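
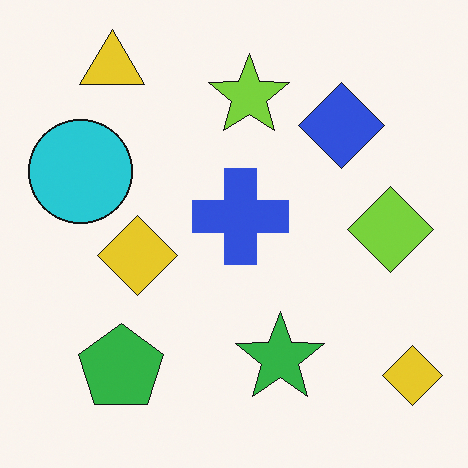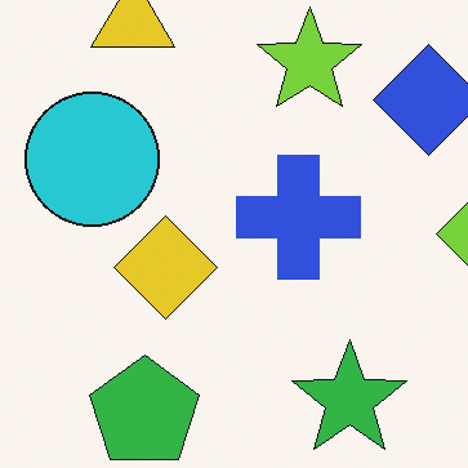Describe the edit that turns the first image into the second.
The transformation is: cropped slightly and scaled back up.

The visible shapes are larger and the field of view is narrower; shapes near the original edges may be partly or wholly outside the frame — a crop-and-rescale.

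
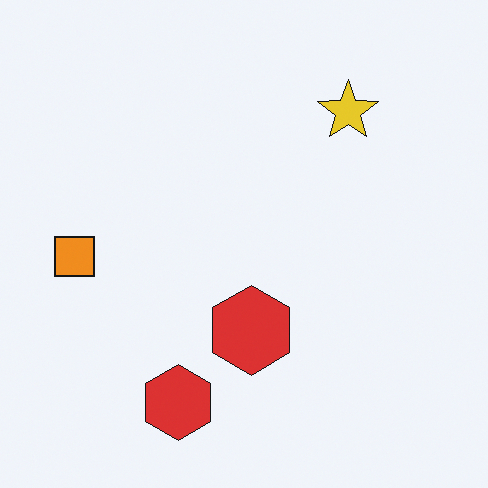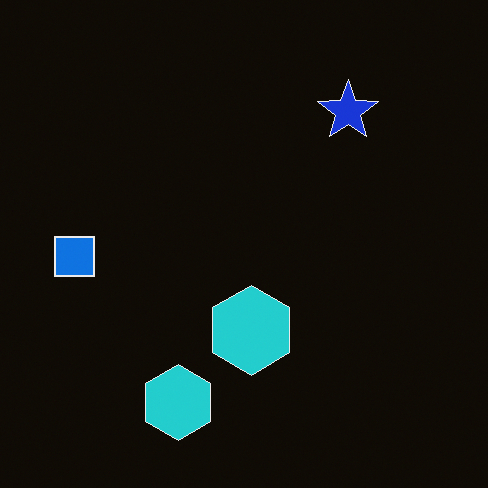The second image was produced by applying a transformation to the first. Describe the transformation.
The image was color-inverted (negative).

The light background has become dark and every shape's color is its complement — a photographic negative.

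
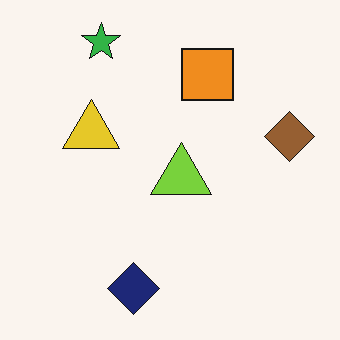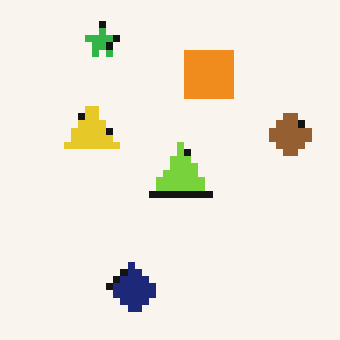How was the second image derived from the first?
The image was pixelated into visible square blocks.

Shapes are reduced to large square blocks; fine edges and outlines are lost — a downscale-then-upscale (mosaic) effect.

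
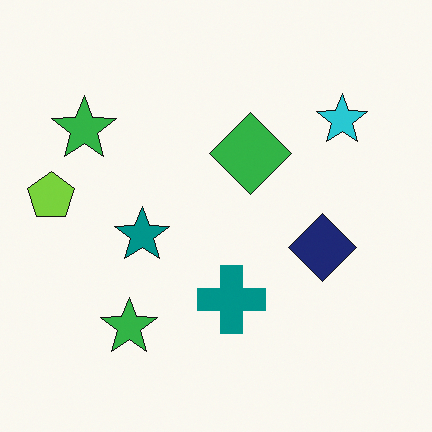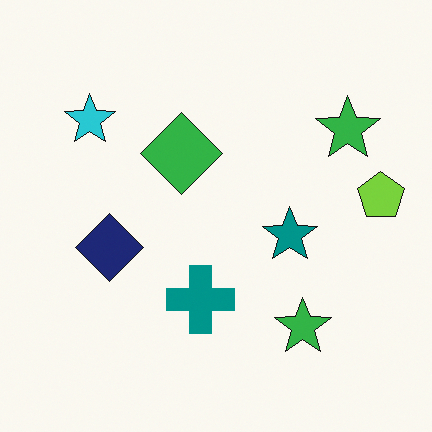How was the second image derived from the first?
Flipped horizontally (left ↔ right).

The lime pentagon is in the left of the first image and the right of the second — shapes on opposite sides of the vertical midline have swapped in a mirror flip.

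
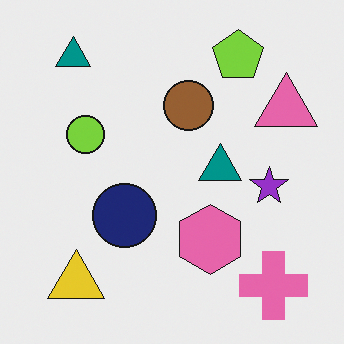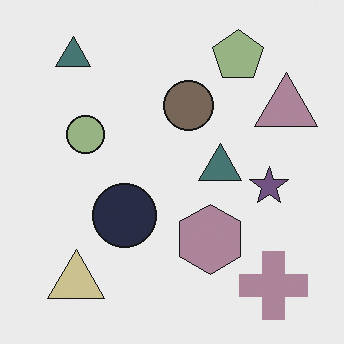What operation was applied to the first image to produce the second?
Heavily desaturated.

All colors are more muted and greyish — a global saturation change.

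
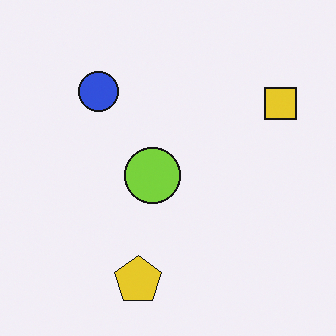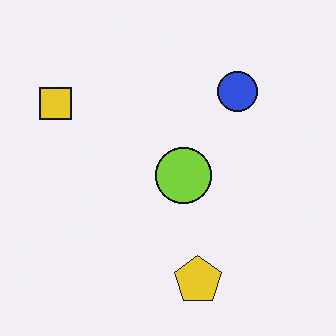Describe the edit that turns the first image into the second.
The second image is the first flipped horizontally (left ↔ right).

The yellow square is in the top-right of the first image and the top-left of the second — shapes on opposite sides of the vertical midline have swapped in a mirror flip.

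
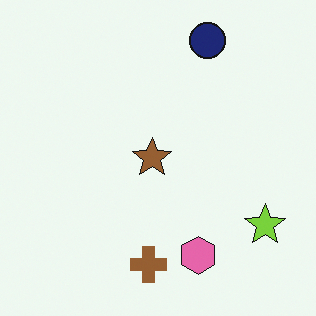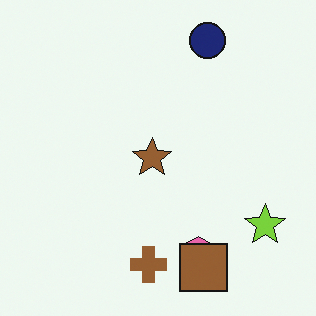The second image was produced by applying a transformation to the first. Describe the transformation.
Overlaid with an additional brown square.

A brown square appears in the second image that is absent from the first.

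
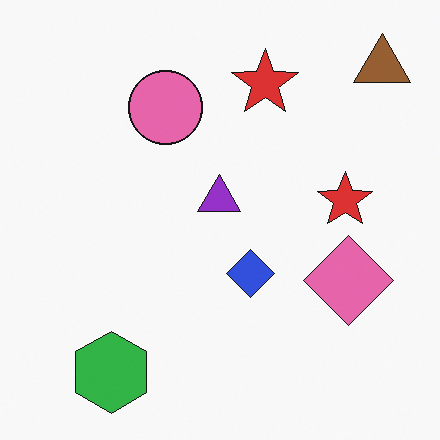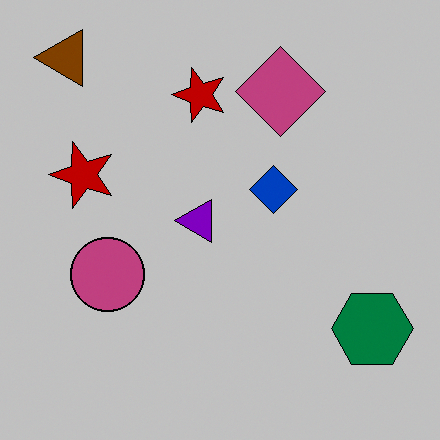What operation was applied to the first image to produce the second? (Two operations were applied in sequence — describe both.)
The second image is the first aggressively posterized, then rotated 90° counter-clockwise.

Each flat color has snapped to a coarser quantized level — most visibly, the near-white background has dropped to a flat grey. The brown triangle sits in the top-right of the first image and the top-left of the second — consistent with a whole-image 90° counter-clockwise rotation.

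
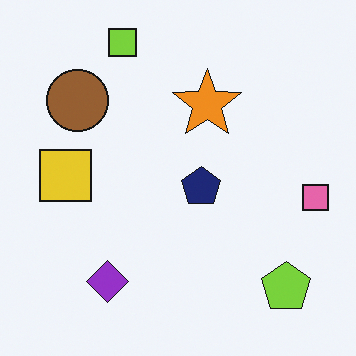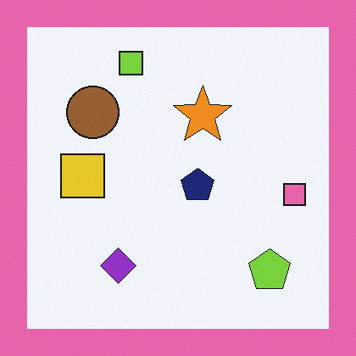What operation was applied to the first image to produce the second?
This is the original image framed with a pink border.

A solid pink frame runs around the edge of the second image, with the content slightly shrunk inside it.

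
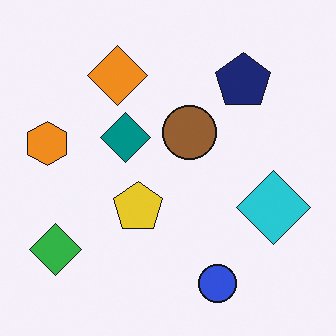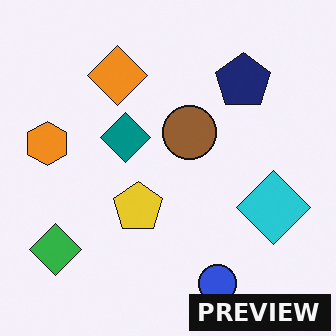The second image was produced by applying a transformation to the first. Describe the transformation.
Watermarked with the text "PREVIEW" in the lower-right corner.

A dark label reading "PREVIEW" appears in the lower-right corner.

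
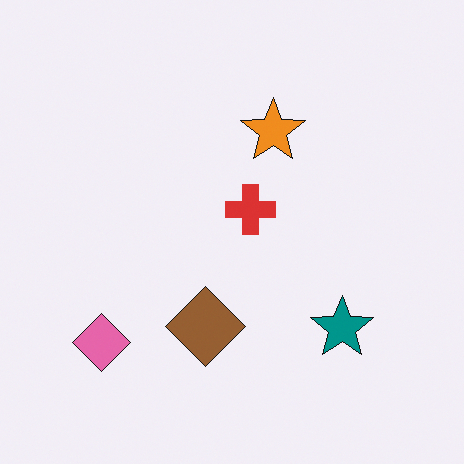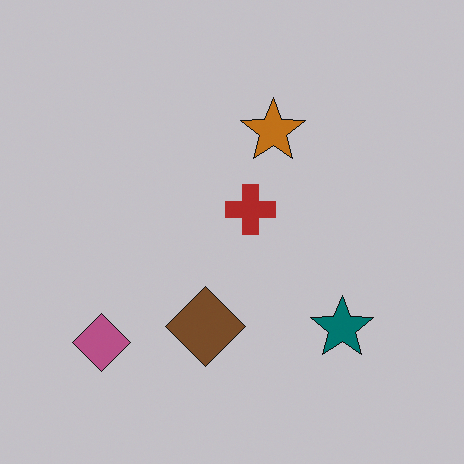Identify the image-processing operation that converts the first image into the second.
The image was darkened a little.

Every pixel — background and shapes alike — is uniformly darkened.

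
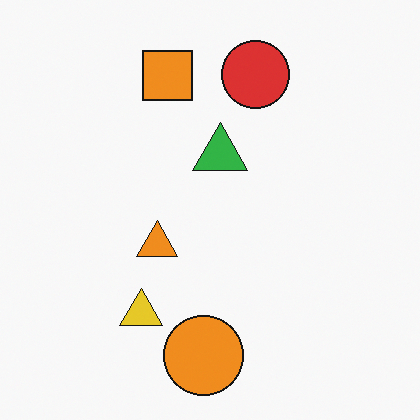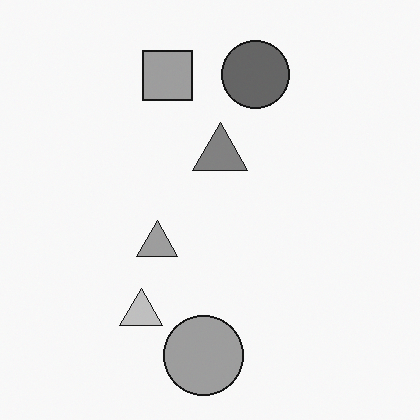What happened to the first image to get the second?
It was converted to grayscale.

All color is removed — every shape is now a shade of grey.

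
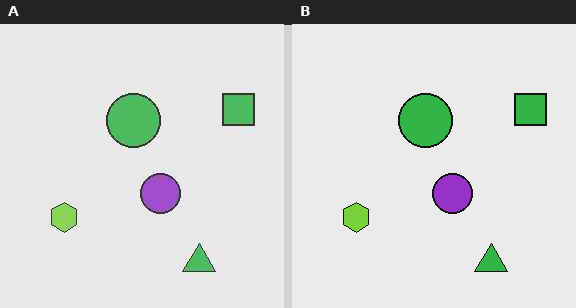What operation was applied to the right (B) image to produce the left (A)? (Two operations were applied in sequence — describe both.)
Given moderate JPEG compression, then given slightly reduced contrast.

Blocky 8×8 compression artifacts appear around shape edges and the flat background shows ringing — characteristic JPEG degradation. Tones are pushed toward mid-grey across the whole image — a global contrast change.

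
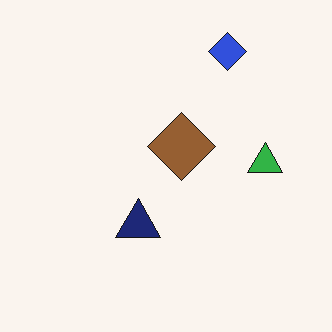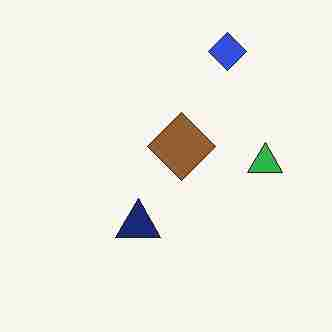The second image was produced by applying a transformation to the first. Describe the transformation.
The transformation is: heavily JPEG-compressed with obvious blocking artifacts.

Blocky 8×8 compression artifacts appear around shape edges and the flat background shows ringing — characteristic JPEG degradation.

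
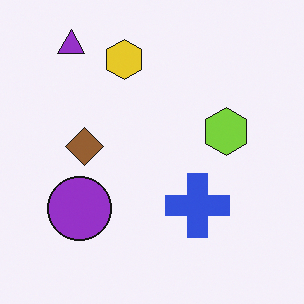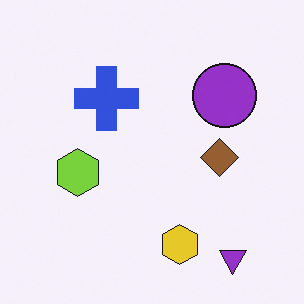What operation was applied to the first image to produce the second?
The transformation is: rotated 180°.

The purple triangle sits in the top-left of the first image and the bottom-right of the second — consistent with a whole-image 180° rotation.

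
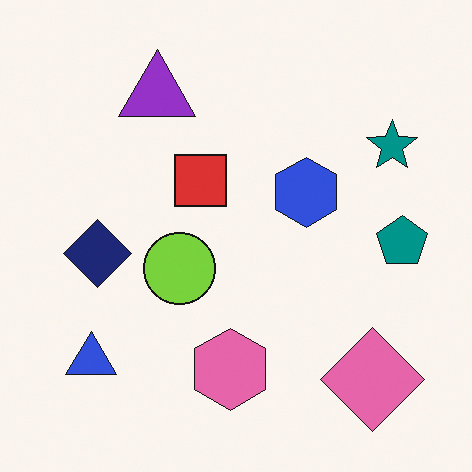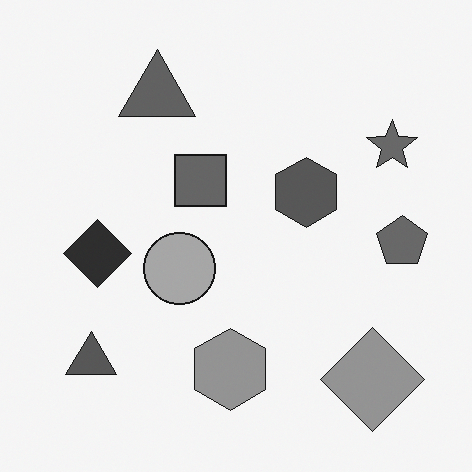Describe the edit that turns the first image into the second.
Converted to grayscale.

All color is removed — every shape is now a shade of grey.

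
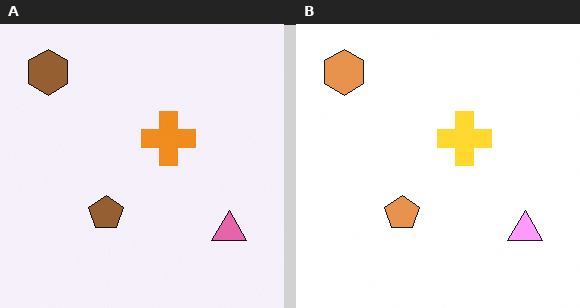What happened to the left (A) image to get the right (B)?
This is the original image noticeably brightened.

Every pixel — background and shapes alike — is uniformly brightened.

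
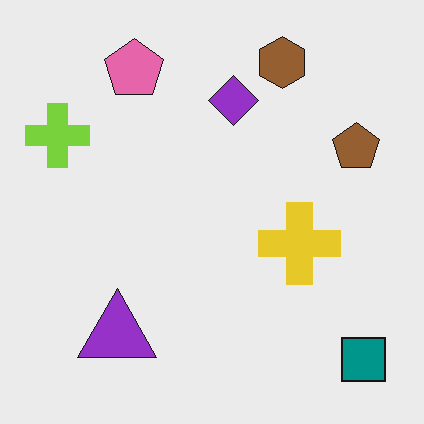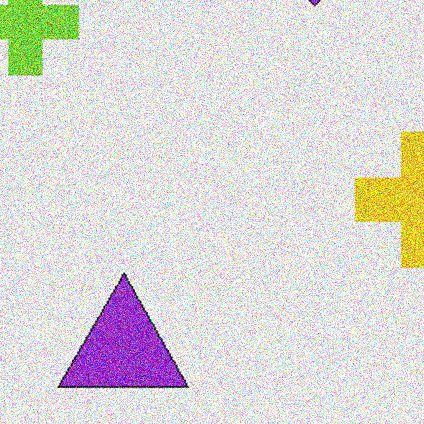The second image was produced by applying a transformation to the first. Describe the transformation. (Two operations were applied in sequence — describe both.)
Cropped to a noticeably smaller region and rescaled, then degraded with heavy additive noise.

The visible shapes are larger and the field of view is narrower; shapes near the original edges may be partly or wholly outside the frame — a crop-and-rescale. Random speckle covers the whole image, including the flat background.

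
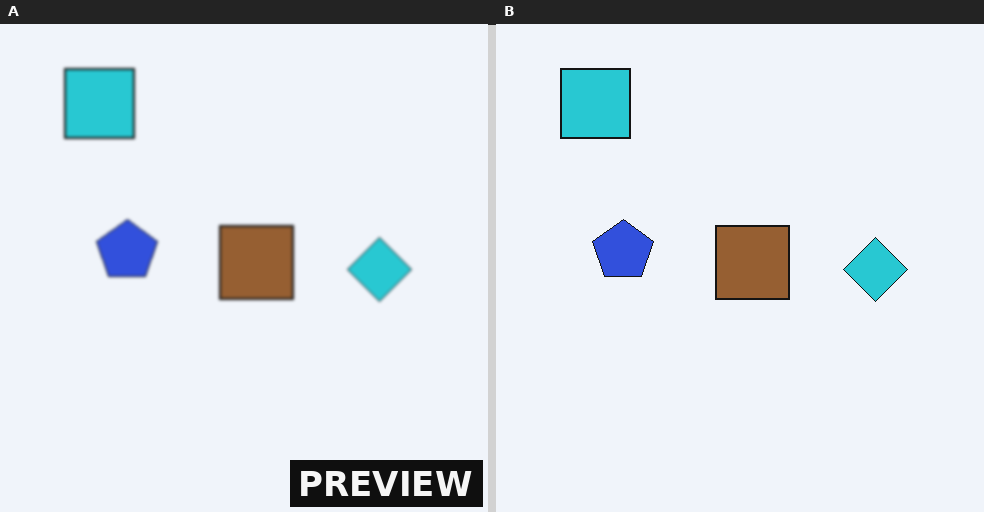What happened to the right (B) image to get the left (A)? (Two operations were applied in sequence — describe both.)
The transformation is: slightly softened, then watermarked with the text "PREVIEW" in the lower-right corner.

Shape edges and outlines are uniformly softened across the whole image. A dark label reading "PREVIEW" appears in the lower-right corner.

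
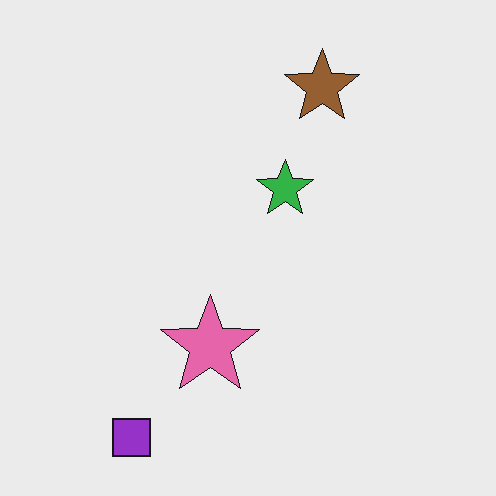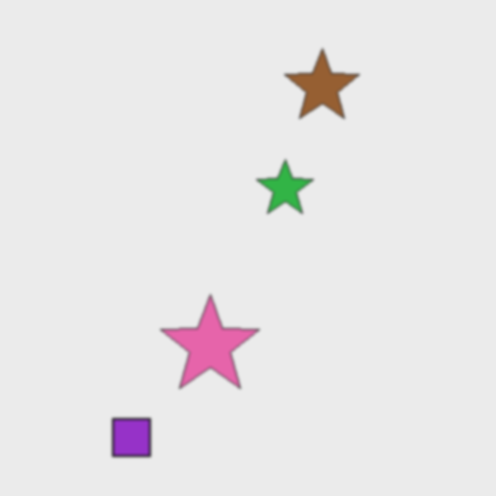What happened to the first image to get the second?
The transformation is: lightly blurred.

Shape edges and outlines are uniformly softened across the whole image.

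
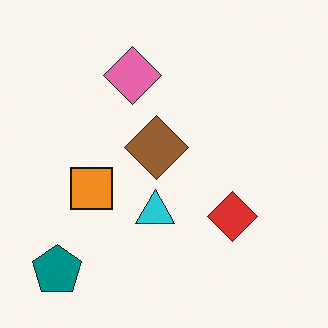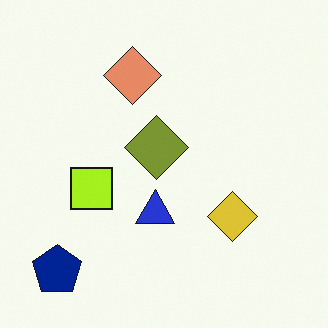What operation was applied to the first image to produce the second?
This is the original image hue-shifted by a small amount.

Every shape's color has rotated by the same amount around the hue wheel — a uniform hue shift.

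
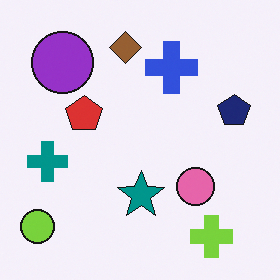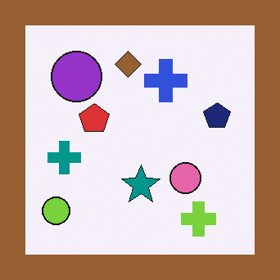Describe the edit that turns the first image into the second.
The second image is the first framed with a brown border.

A solid brown frame runs around the edge of the second image, with the content slightly shrunk inside it.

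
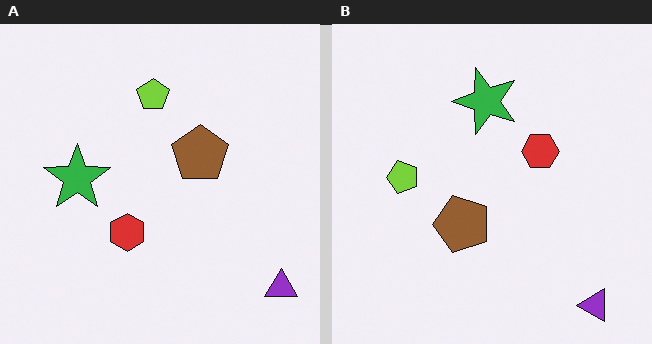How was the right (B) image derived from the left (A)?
The image was transposed (reflected across the top-left ↔ bottom-right diagonal).

Shapes have swapped their row and column positions — what was in the top-right is now in the bottom-left — a diagonal reflection.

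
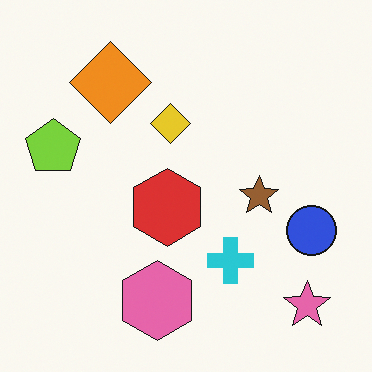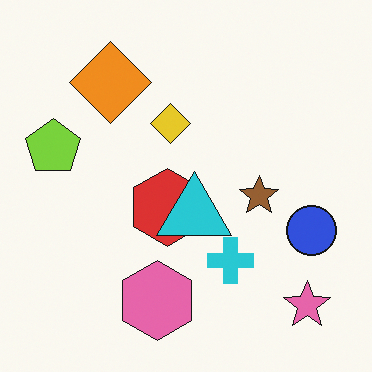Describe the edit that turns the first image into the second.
The transformation is: overlaid with an additional cyan triangle.

A cyan triangle appears in the second image that is absent from the first.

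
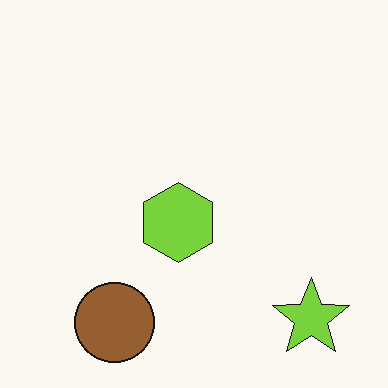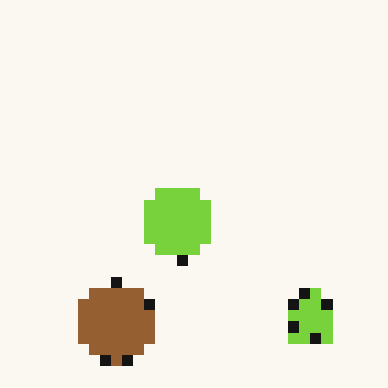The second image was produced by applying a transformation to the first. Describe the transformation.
It was coarsely pixelated.

Shapes are reduced to large square blocks; fine edges and outlines are lost — a downscale-then-upscale (mosaic) effect.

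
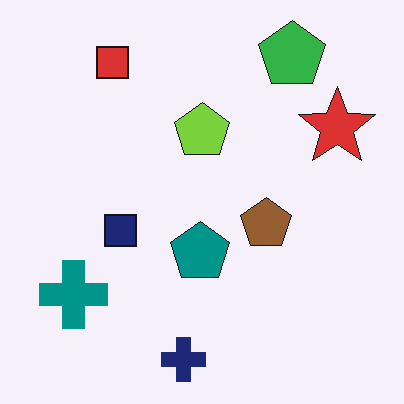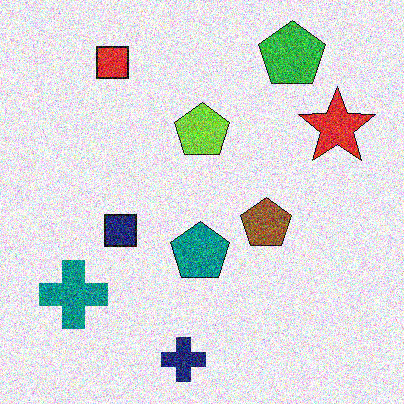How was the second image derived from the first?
Degraded with a thick layer of grain.

Random speckle covers the whole image, including the flat background.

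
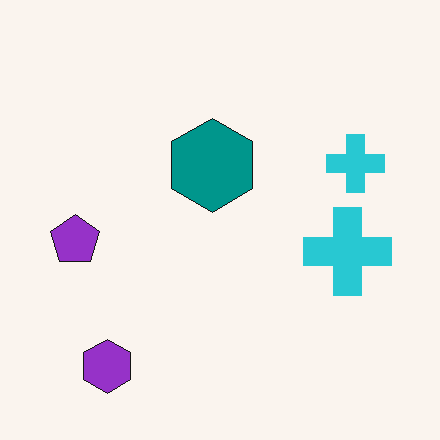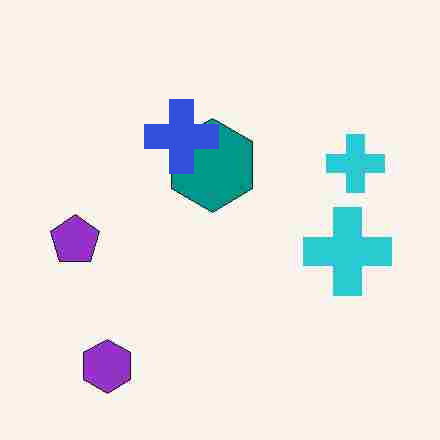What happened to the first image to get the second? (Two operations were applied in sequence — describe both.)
This is the original image degraded with heavy JPEG compression, then overlaid with an additional blue cross.

Blocky 8×8 compression artifacts appear around shape edges and the flat background shows ringing — characteristic JPEG degradation. A blue cross appears in the second image that is absent from the first.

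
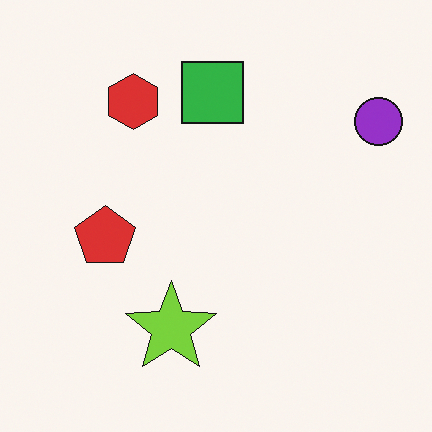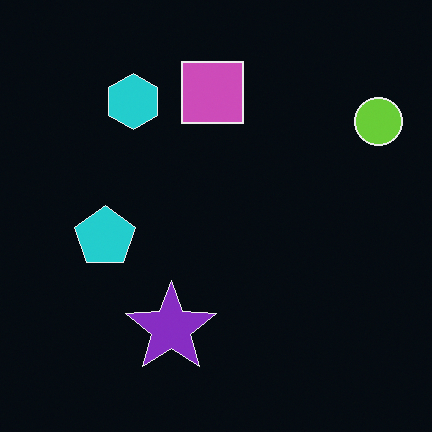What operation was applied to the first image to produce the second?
It was color-inverted (negative).

The light background has become dark and every shape's color is its complement — a photographic negative.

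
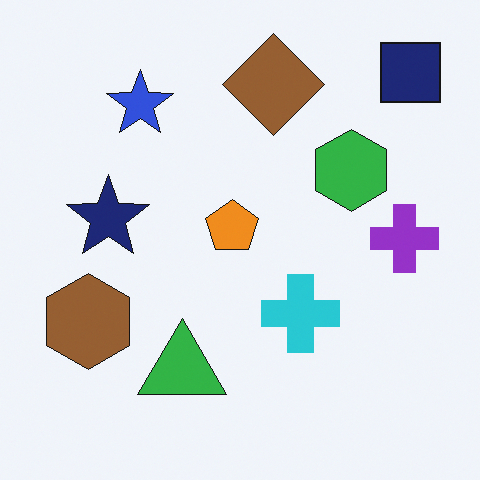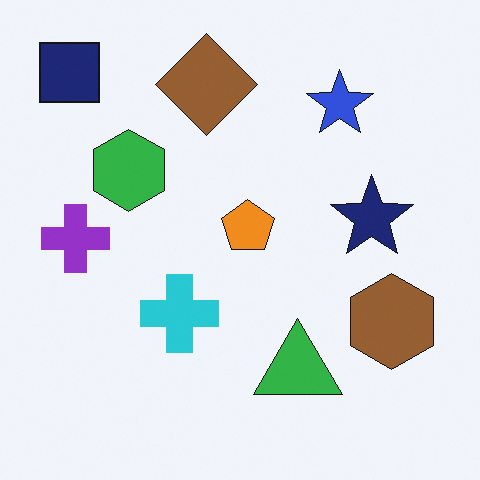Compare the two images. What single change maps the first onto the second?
Flipped horizontally (left ↔ right).

The navy square is in the top-right of the first image and the top-left of the second — shapes on opposite sides of the vertical midline have swapped in a mirror flip.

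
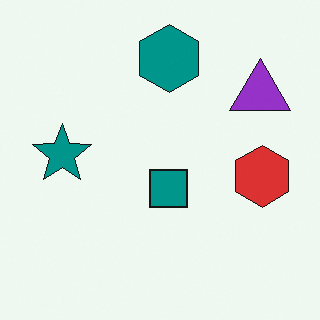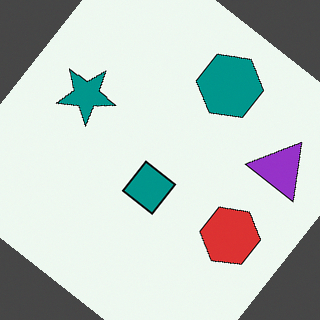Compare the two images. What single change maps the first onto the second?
Rotated clockwise by a large amount — several tens of degrees.

Every shape is tilted by the same angle and the image corners show triangular fill wedges — a whole-image rotation by a non-right angle.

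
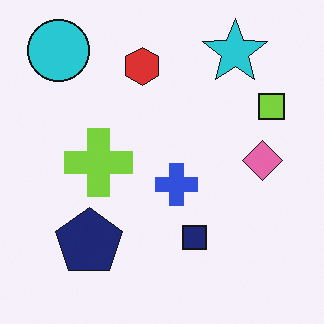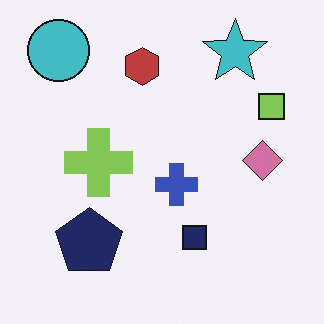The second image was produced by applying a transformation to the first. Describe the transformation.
The image was slightly desaturated.

All colors are more muted and greyish — a global saturation change.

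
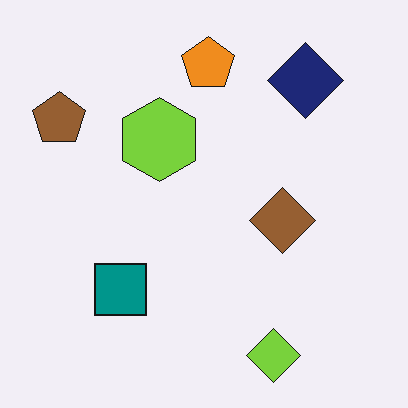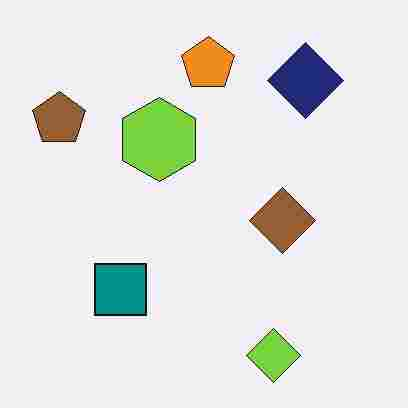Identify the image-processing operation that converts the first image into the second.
The transformation is: degraded with heavy JPEG compression.

Blocky 8×8 compression artifacts appear around shape edges and the flat background shows ringing — characteristic JPEG degradation.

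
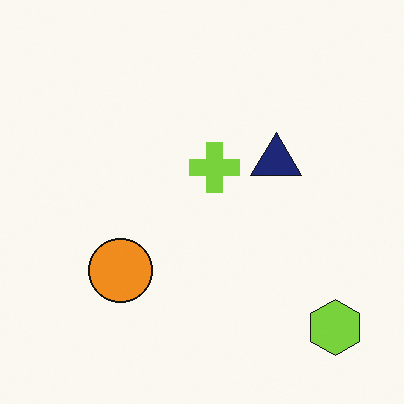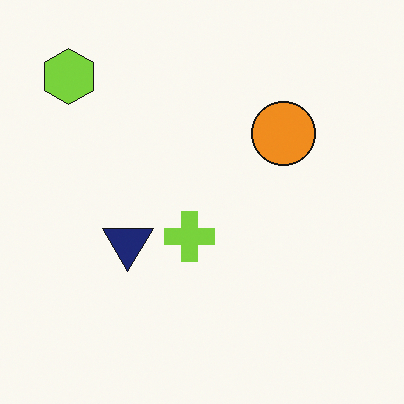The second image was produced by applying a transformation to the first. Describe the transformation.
The transformation is: rotated 180°.

The lime hexagon sits in the bottom-right of the first image and the top-left of the second — consistent with a whole-image 180° rotation.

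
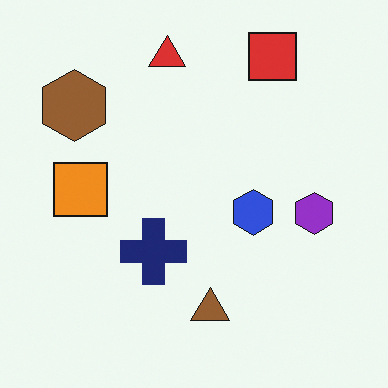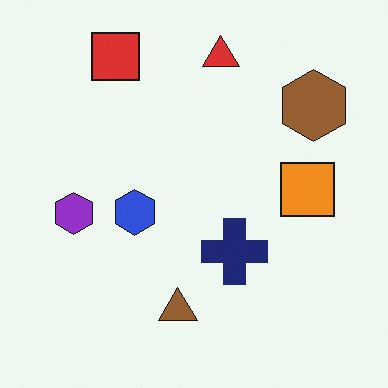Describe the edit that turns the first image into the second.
This is the original image flipped horizontally (left ↔ right).

The purple hexagon is in the right of the first image and the left of the second — shapes on opposite sides of the vertical midline have swapped in a mirror flip.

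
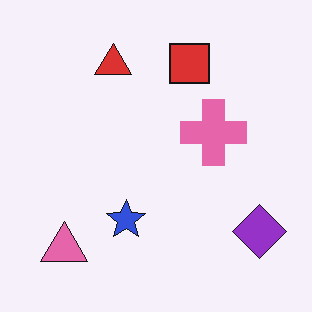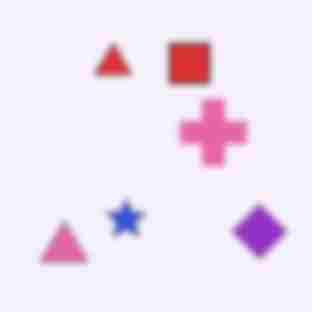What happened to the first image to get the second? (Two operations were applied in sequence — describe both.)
The image was noticeably gaussian-blurred, then degraded with heavy JPEG compression.

Shape edges and outlines are uniformly softened across the whole image. Blocky 8×8 compression artifacts appear around shape edges and the flat background shows ringing — characteristic JPEG degradation.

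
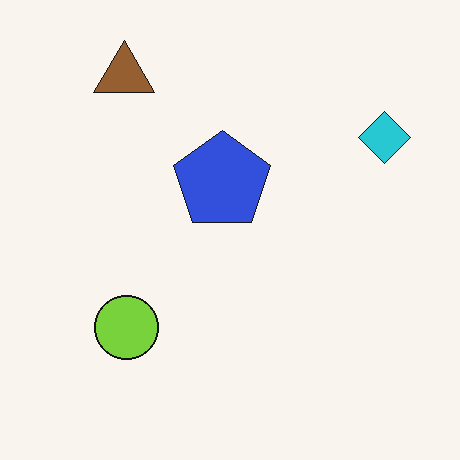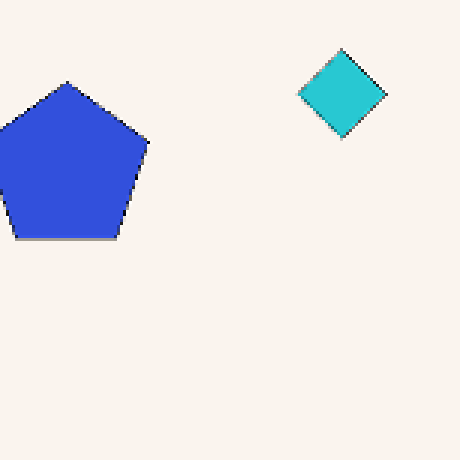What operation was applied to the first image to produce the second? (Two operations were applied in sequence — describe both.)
The second image is the first cropped tightly and scaled back up, then lightly pixelated (a mild mosaic effect).

The visible shapes are larger and the field of view is narrower; shapes near the original edges may be partly or wholly outside the frame — a crop-and-rescale. Shapes are reduced to large square blocks; fine edges and outlines are lost — a downscale-then-upscale (mosaic) effect.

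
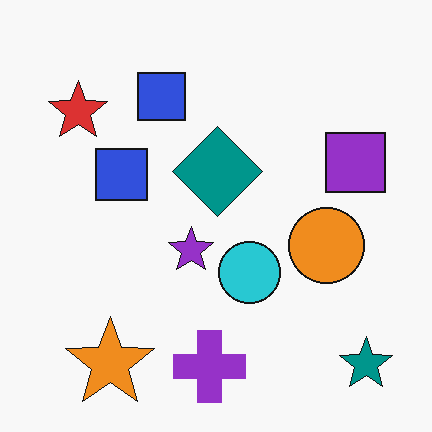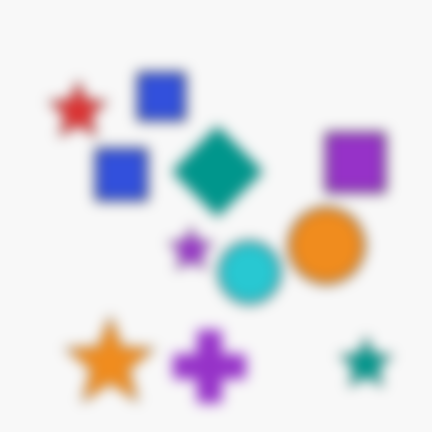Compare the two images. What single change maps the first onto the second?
This is the original image strongly gaussian-blurred.

Shape edges and outlines are uniformly softened across the whole image.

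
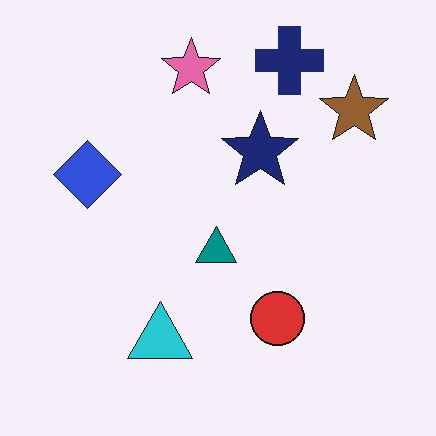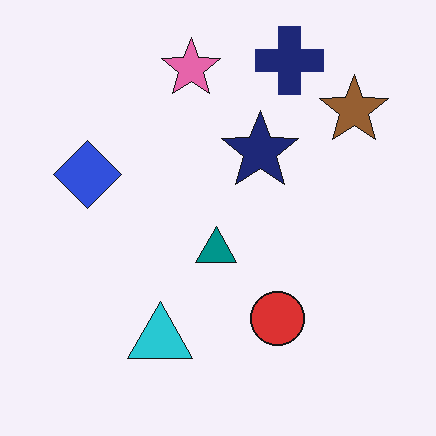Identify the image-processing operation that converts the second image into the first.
This is the original image given moderate JPEG compression.

Blocky 8×8 compression artifacts appear around shape edges and the flat background shows ringing — characteristic JPEG degradation.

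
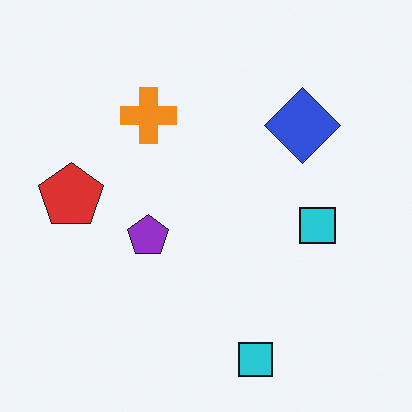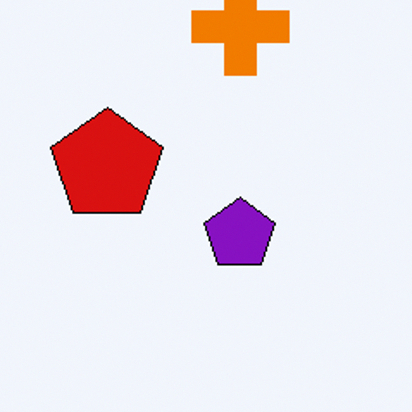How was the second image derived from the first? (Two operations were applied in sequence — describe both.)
The second image is the first given slightly increased contrast, then cropped tightly and scaled back up.

Tones are pushed away from mid-grey across the whole image — a global contrast change. The visible shapes are larger and the field of view is narrower; shapes near the original edges may be partly or wholly outside the frame — a crop-and-rescale.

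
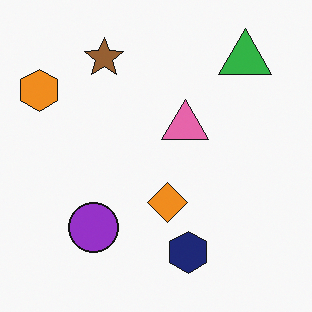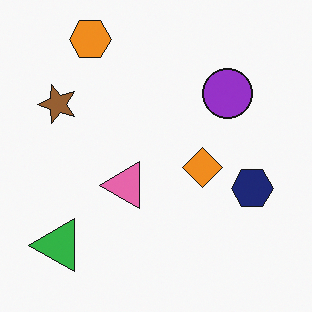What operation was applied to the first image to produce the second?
The transformation is: transposed (reflected across the top-left ↔ bottom-right diagonal).

Shapes have swapped their row and column positions — what was in the top-right is now in the bottom-left — a diagonal reflection.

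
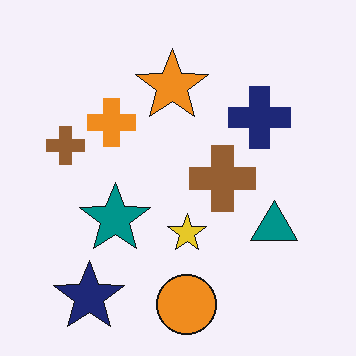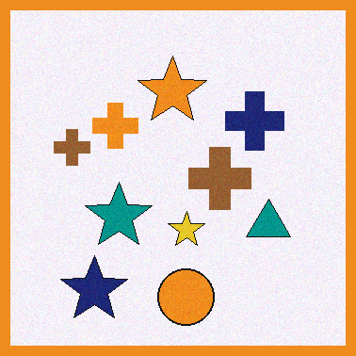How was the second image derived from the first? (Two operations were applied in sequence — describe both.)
The image was degraded with light additive noise, then framed with a orange border.

Random speckle covers the whole image, including the flat background. A solid orange frame runs around the edge of the second image, with the content slightly shrunk inside it.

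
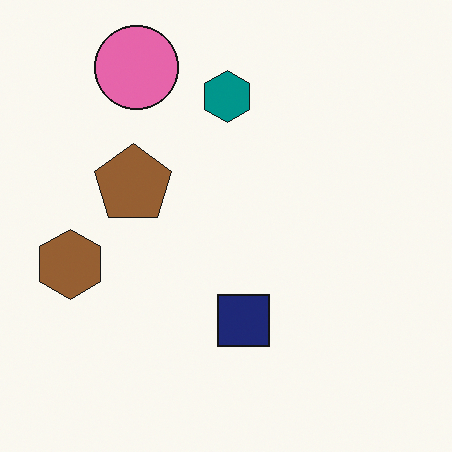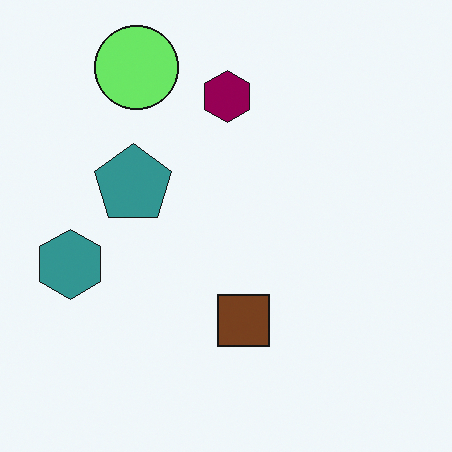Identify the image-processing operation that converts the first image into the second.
This is the original image hue-shifted through roughly a third of the color wheel.

Every shape's color has rotated by the same amount around the hue wheel — a uniform hue shift.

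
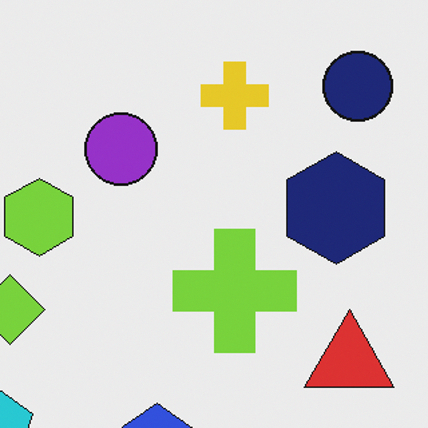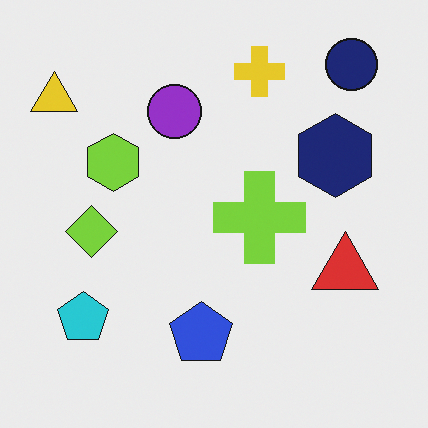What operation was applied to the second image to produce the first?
The image was cropped to a modestly smaller region and rescaled.

The visible shapes are larger and the field of view is narrower; shapes near the original edges may be partly or wholly outside the frame — a crop-and-rescale.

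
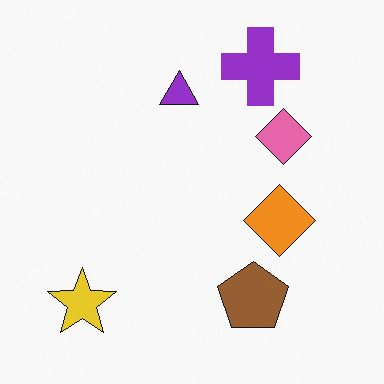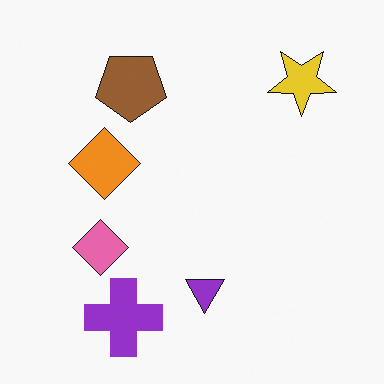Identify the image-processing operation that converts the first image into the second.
The second image is the first rotated 180°.

The yellow star sits in the bottom-left of the first image and the top-right of the second — consistent with a whole-image 180° rotation.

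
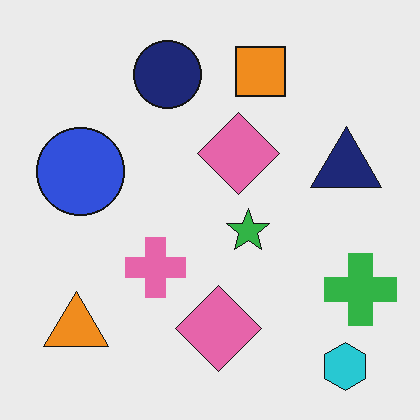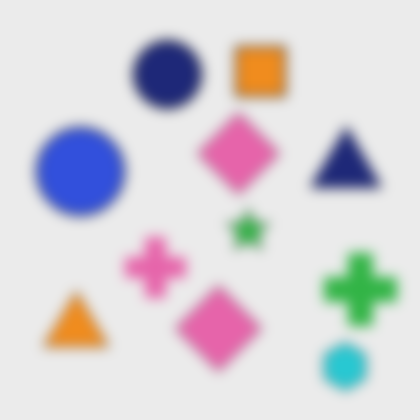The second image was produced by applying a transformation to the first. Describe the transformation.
It was strongly gaussian-blurred.

Shape edges and outlines are uniformly softened across the whole image.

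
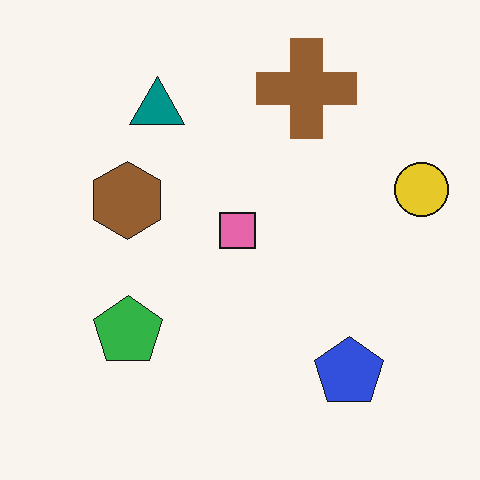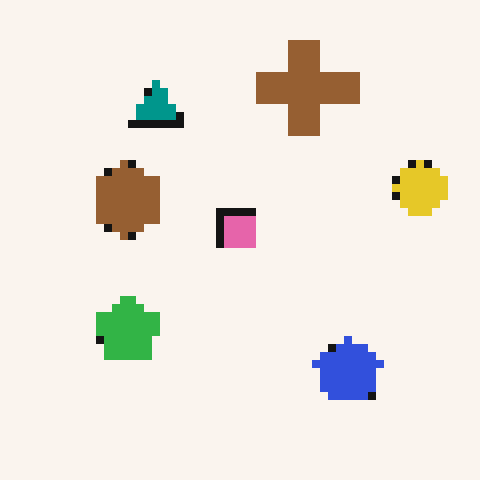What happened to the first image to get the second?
The second image is the first moderately pixelated.

Shapes are reduced to large square blocks; fine edges and outlines are lost — a downscale-then-upscale (mosaic) effect.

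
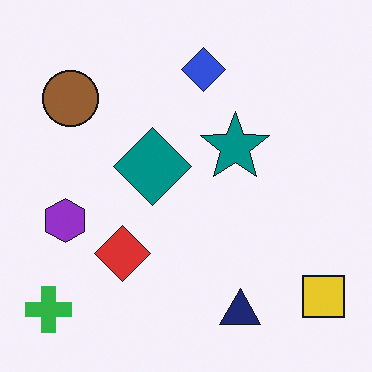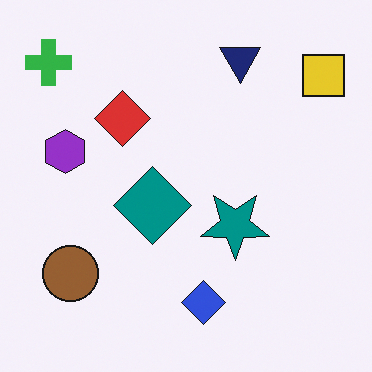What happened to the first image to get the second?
This is the original image flipped vertically (top ↔ bottom).

The navy triangle is in the bottom of the first image and the top of the second — shapes on opposite sides of the horizontal midline have swapped in a mirror flip.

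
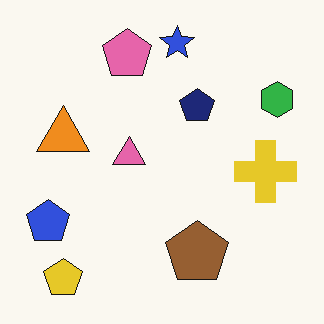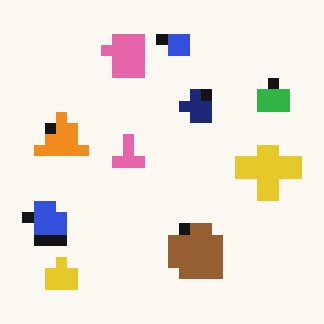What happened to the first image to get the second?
It was coarsely pixelated.

Shapes are reduced to large square blocks; fine edges and outlines are lost — a downscale-then-upscale (mosaic) effect.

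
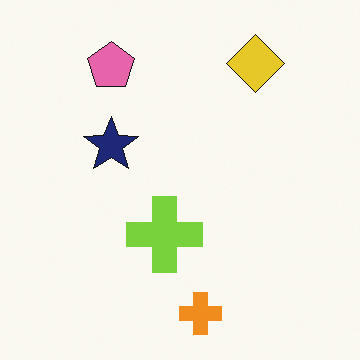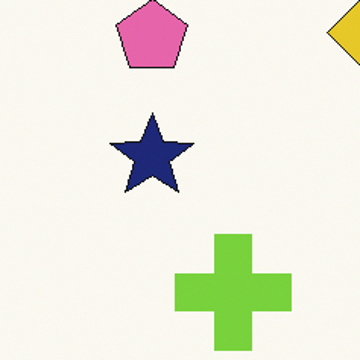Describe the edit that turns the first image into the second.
The transformation is: cropped to a modestly smaller region and rescaled.

The visible shapes are larger and the field of view is narrower; shapes near the original edges may be partly or wholly outside the frame — a crop-and-rescale.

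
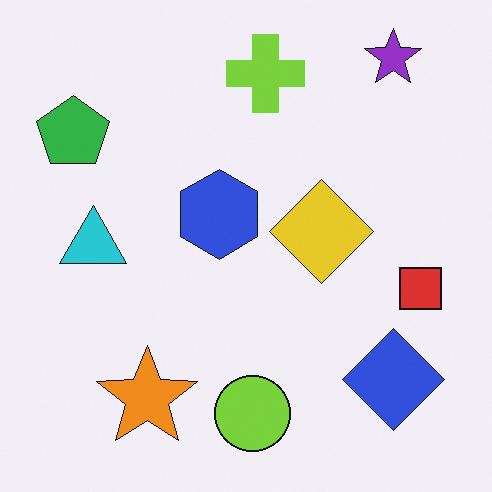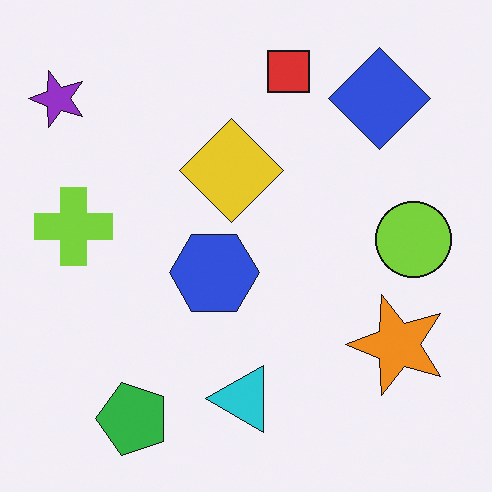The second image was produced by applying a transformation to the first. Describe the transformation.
The image was rotated 90° counter-clockwise.

The purple star sits in the top-right of the first image and the top-left of the second — consistent with a whole-image 90° counter-clockwise rotation.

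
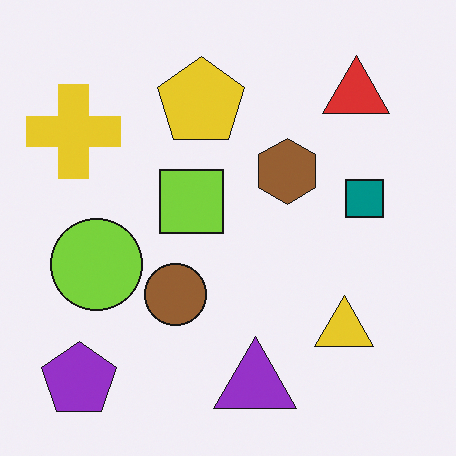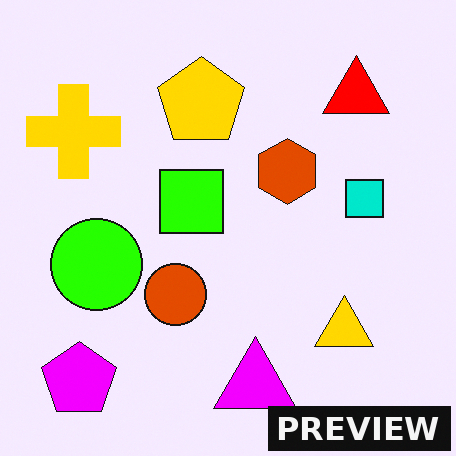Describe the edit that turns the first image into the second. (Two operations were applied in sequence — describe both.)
The transformation is: made much more vivid (saturation change), then watermarked with the text "PREVIEW" in the lower-right corner.

All colors are more vivid — a global saturation change. A dark label reading "PREVIEW" appears in the lower-right corner.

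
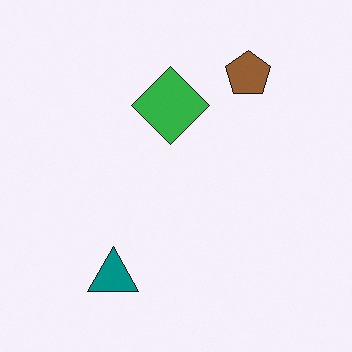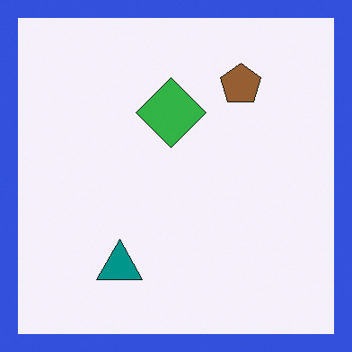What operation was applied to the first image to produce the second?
The second image is the first framed with a blue border.

A solid blue frame runs around the edge of the second image, with the content slightly shrunk inside it.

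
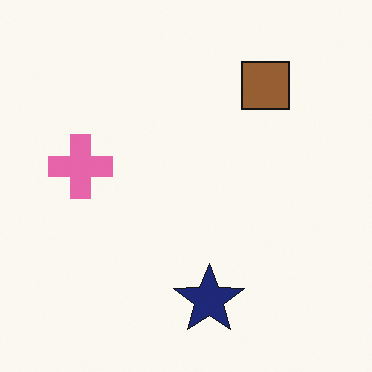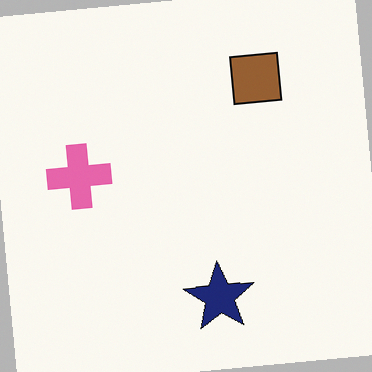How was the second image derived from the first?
The image was rotated counter-clockwise by a slight angle.

Every shape is tilted by the same angle and the image corners show triangular fill wedges — a whole-image rotation by a non-right angle.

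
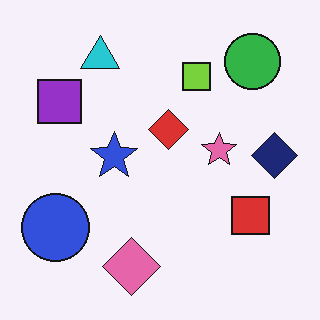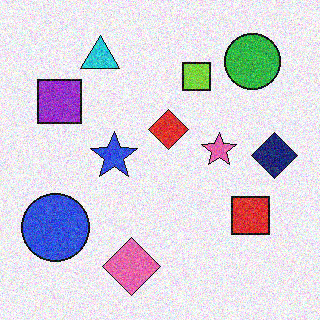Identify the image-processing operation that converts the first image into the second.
The image was degraded with moderate additive noise.

Random speckle covers the whole image, including the flat background.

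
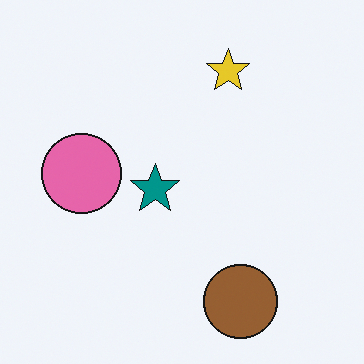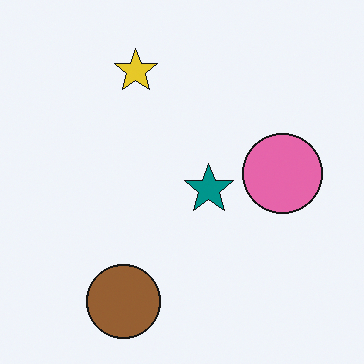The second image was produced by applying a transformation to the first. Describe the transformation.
It was flipped horizontally (left ↔ right).

The pink circle is in the left of the first image and the right of the second — shapes on opposite sides of the vertical midline have swapped in a mirror flip.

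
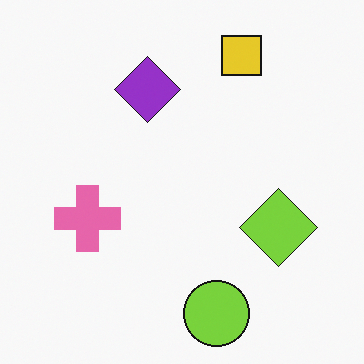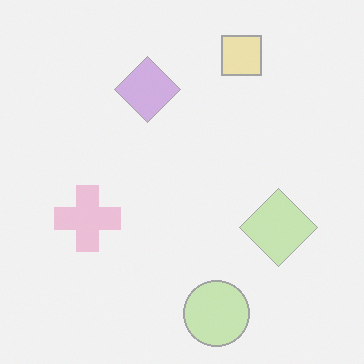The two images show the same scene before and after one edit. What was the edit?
The transformation is: washed out (contrast reduced).

Tones are pushed toward mid-grey across the whole image — a global contrast change.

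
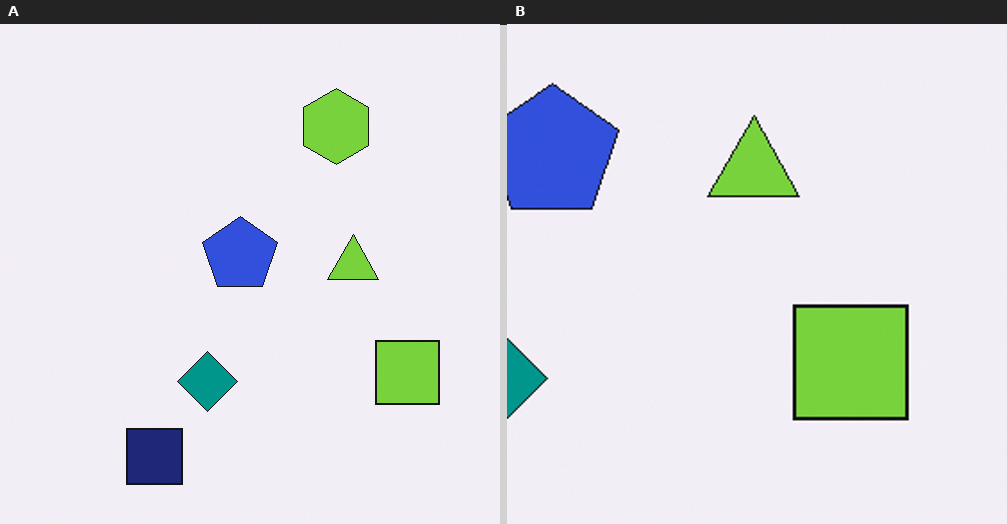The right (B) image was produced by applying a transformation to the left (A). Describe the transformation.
The right (B) image is the left (A) cropped to a noticeably smaller region and rescaled.

The visible shapes are larger and the field of view is narrower; shapes near the original edges may be partly or wholly outside the frame — a crop-and-rescale.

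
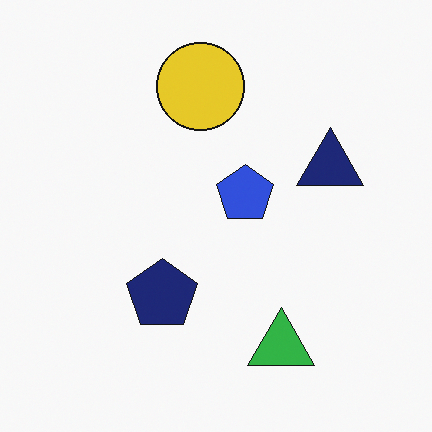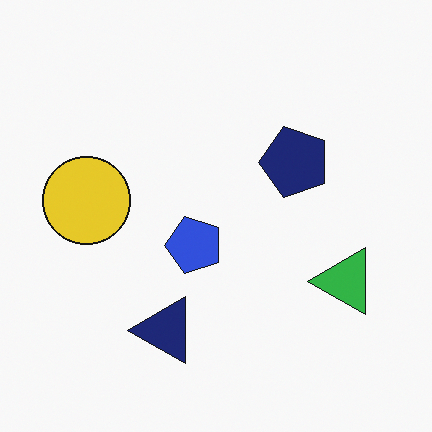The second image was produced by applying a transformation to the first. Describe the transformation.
The image was transposed (reflected across the top-left ↔ bottom-right diagonal).

Shapes have swapped their row and column positions — what was in the top-right is now in the bottom-left — a diagonal reflection.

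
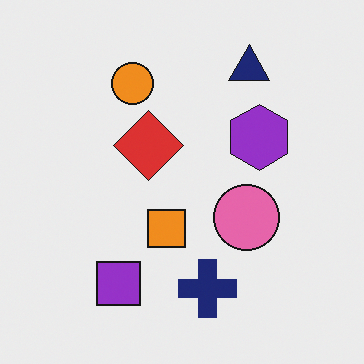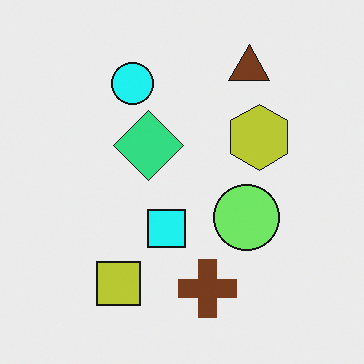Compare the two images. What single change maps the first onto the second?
Hue-shifted by a moderate amount.

Every shape's color has rotated by the same amount around the hue wheel — a uniform hue shift.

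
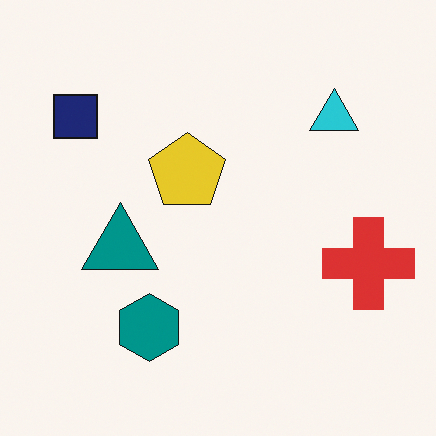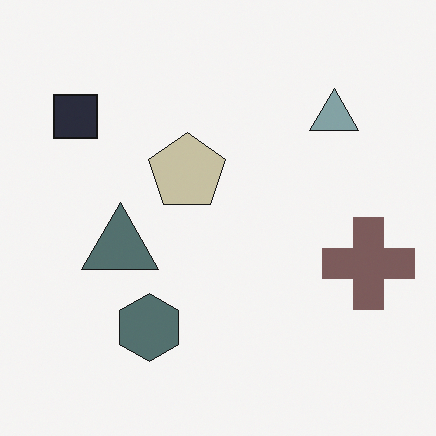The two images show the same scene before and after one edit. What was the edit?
It was heavily desaturated.

All colors are more muted and greyish — a global saturation change.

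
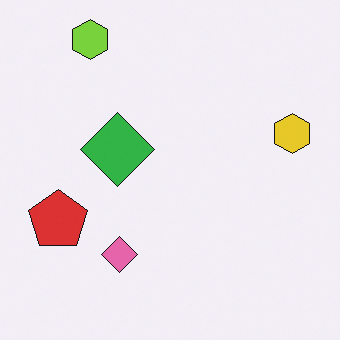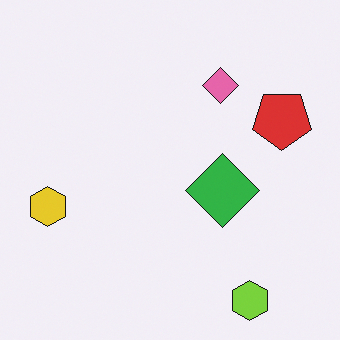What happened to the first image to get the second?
This is the original image rotated 180°.

The lime hexagon sits in the top-left of the first image and the bottom-right of the second — consistent with a whole-image 180° rotation.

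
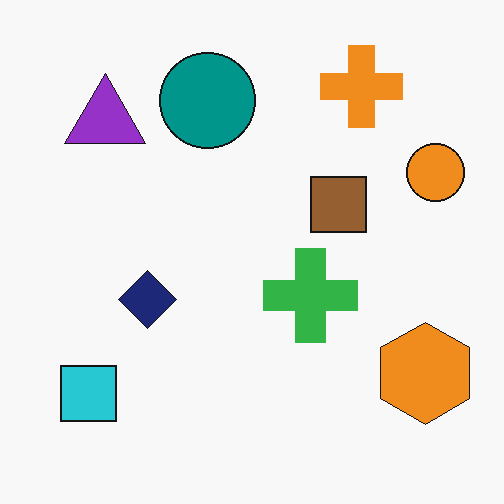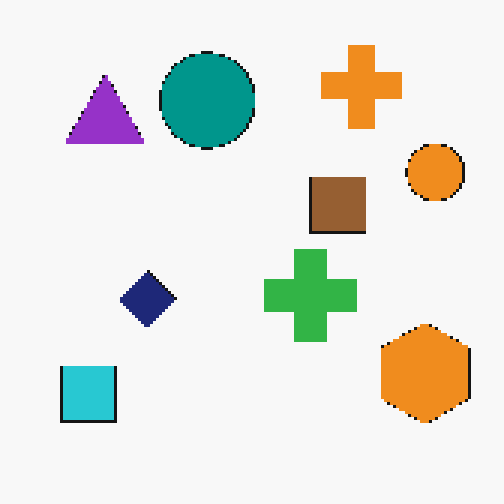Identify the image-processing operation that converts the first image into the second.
The image was lightly pixelated (a mild mosaic effect).

Shapes are reduced to large square blocks; fine edges and outlines are lost — a downscale-then-upscale (mosaic) effect.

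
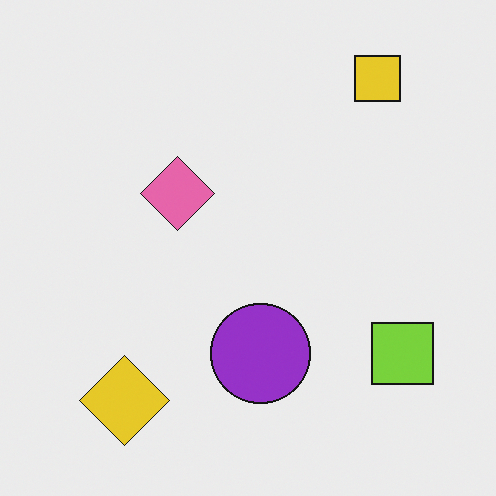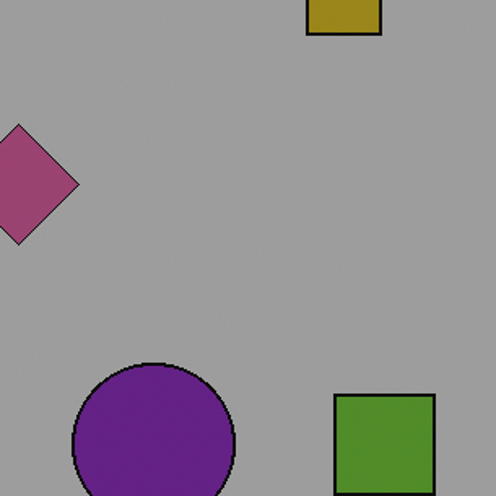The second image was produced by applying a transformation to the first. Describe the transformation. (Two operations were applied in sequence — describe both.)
The second image is the first darkened a lot, then cropped tightly and scaled back up.

Every pixel — background and shapes alike — is uniformly darkened. The visible shapes are larger and the field of view is narrower; shapes near the original edges may be partly or wholly outside the frame — a crop-and-rescale.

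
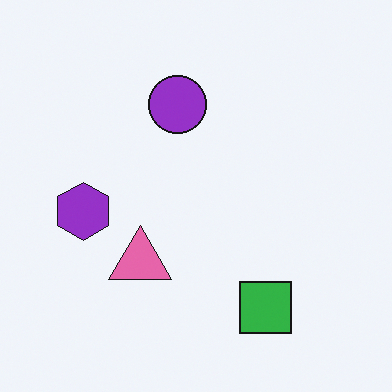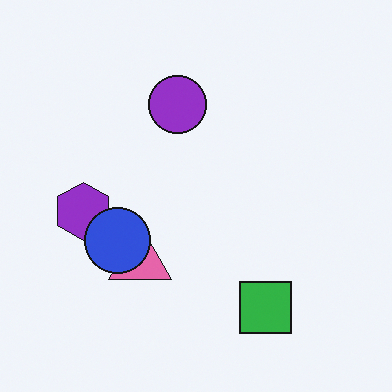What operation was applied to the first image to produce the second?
It was overlaid with an additional blue circle.

A blue circle appears in the second image that is absent from the first.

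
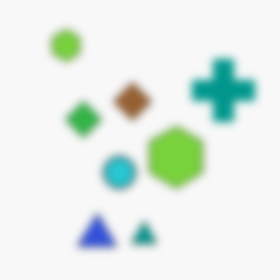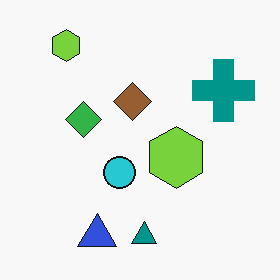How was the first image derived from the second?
The image was noticeably gaussian-blurred.

Shape edges and outlines are uniformly softened across the whole image.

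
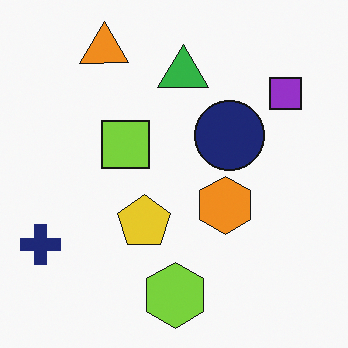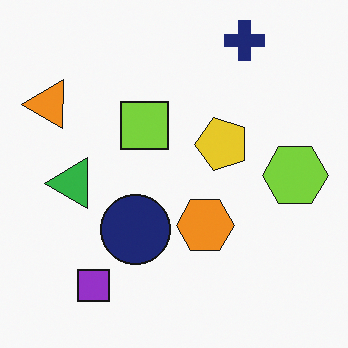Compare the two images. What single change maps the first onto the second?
It was transposed (reflected across the top-left ↔ bottom-right diagonal).

Shapes have swapped their row and column positions — what was in the top-right is now in the bottom-left — a diagonal reflection.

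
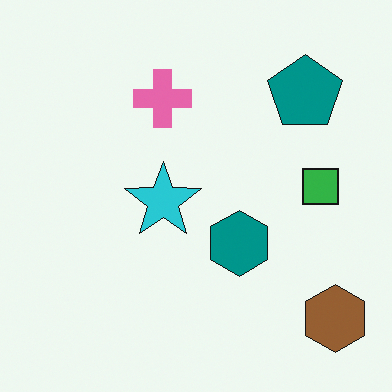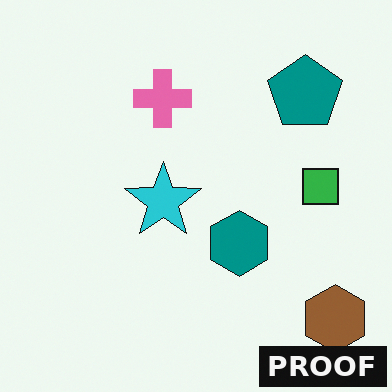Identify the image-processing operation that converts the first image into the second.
The image was watermarked with the text "PROOF" in the lower-right corner.

A dark label reading "PROOF" appears in the lower-right corner.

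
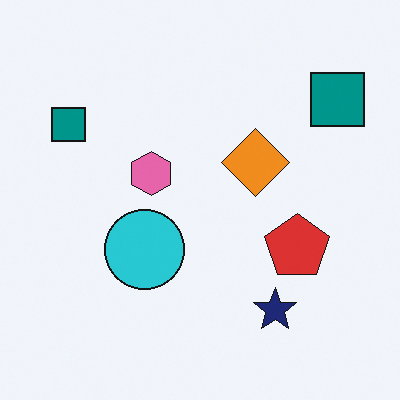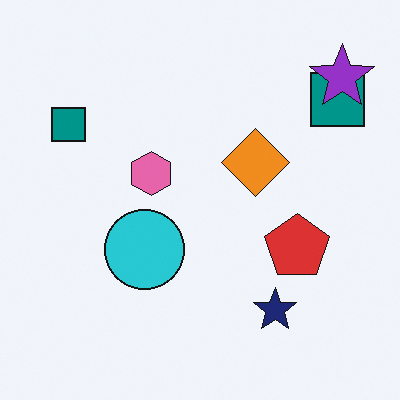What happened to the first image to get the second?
It was overlaid with an additional purple star.

A purple star appears in the second image that is absent from the first.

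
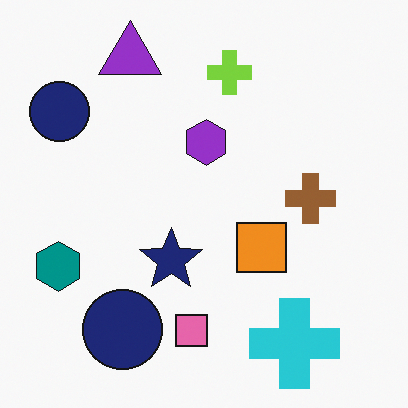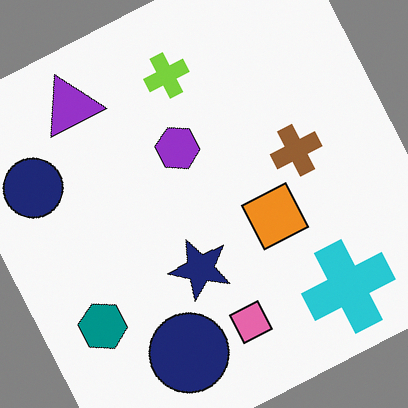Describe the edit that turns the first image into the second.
The image was rotated counter-clockwise by a moderate amount.

Every shape is tilted by the same angle and the image corners show triangular fill wedges — a whole-image rotation by a non-right angle.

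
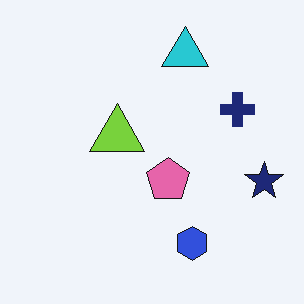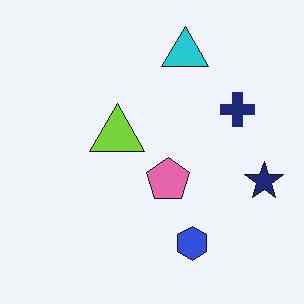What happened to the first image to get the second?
Given moderate JPEG compression.

Blocky 8×8 compression artifacts appear around shape edges and the flat background shows ringing — characteristic JPEG degradation.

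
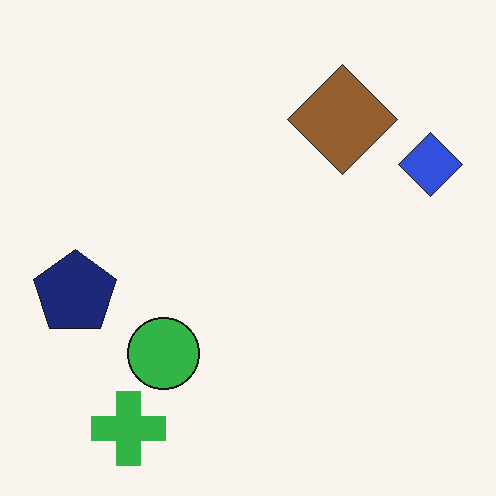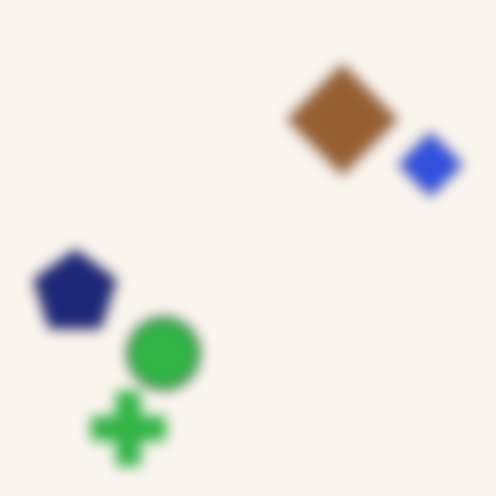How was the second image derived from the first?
This is the original image strongly gaussian-blurred.

Shape edges and outlines are uniformly softened across the whole image.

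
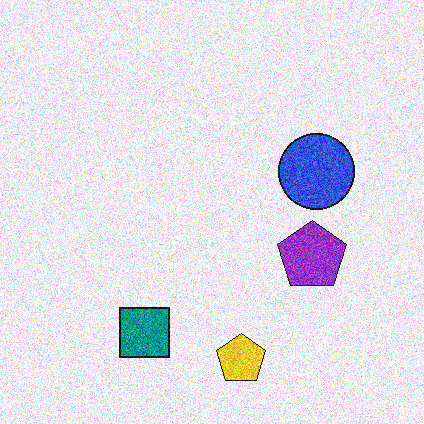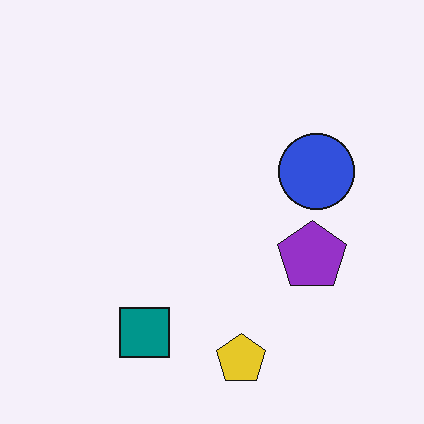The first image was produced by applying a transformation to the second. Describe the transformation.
The transformation is: degraded with strong gaussian noise.

Random speckle covers the whole image, including the flat background.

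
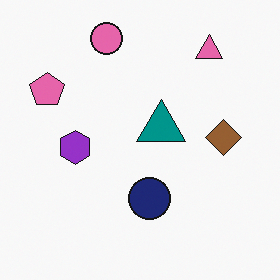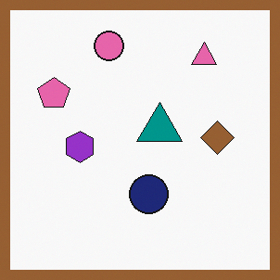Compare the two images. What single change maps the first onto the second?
Framed with a brown border.

A solid brown frame runs around the edge of the second image, with the content slightly shrunk inside it.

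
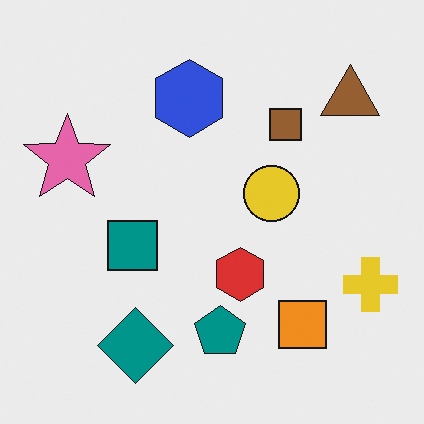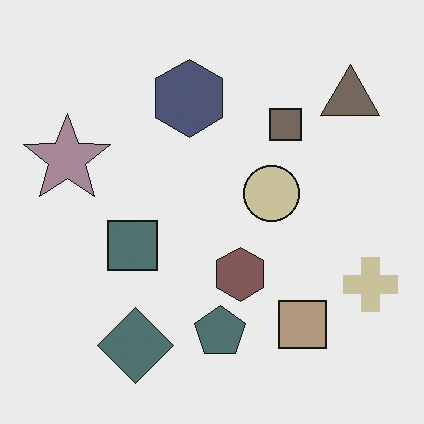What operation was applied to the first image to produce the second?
This is the original image made much more muted (saturation change).

All colors are more muted and greyish — a global saturation change.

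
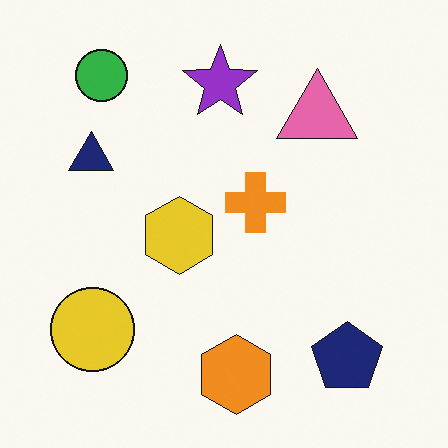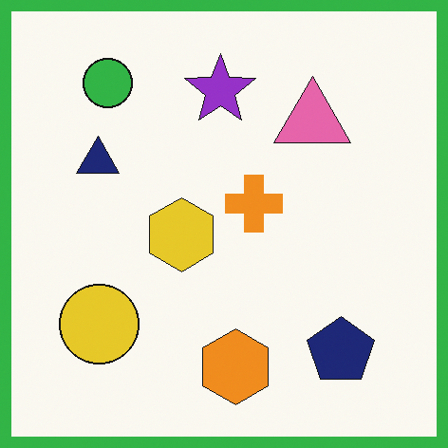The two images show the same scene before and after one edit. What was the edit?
It was framed with a green border.

A solid green frame runs around the edge of the second image, with the content slightly shrunk inside it.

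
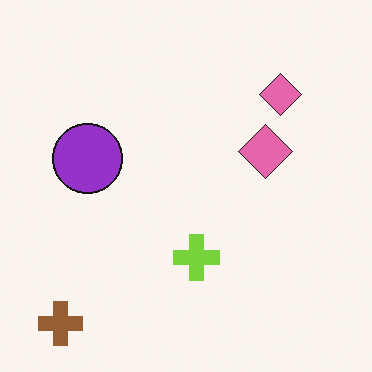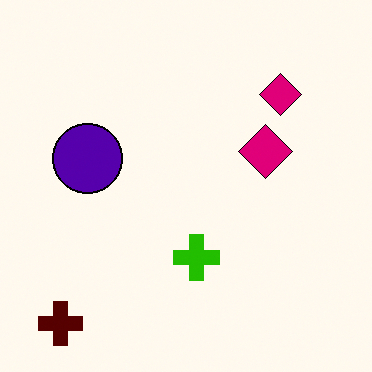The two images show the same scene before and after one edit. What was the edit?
The image was boosted in contrast.

Tones are pushed away from mid-grey across the whole image — a global contrast change.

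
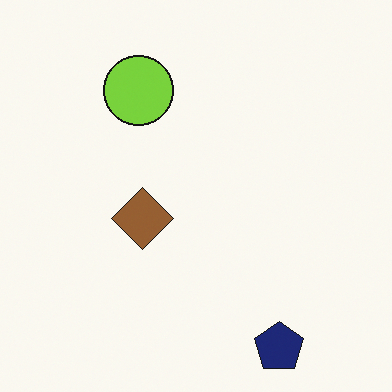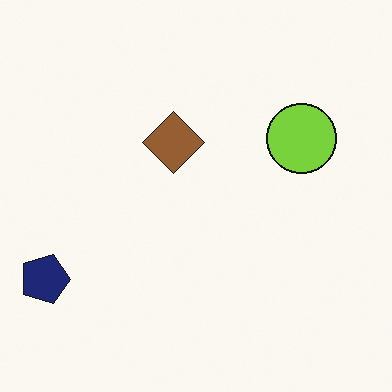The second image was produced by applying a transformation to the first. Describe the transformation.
This is the original image rotated 90° clockwise.

The navy pentagon sits in the bottom-right of the first image and the bottom-left of the second — consistent with a whole-image 90° clockwise rotation.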